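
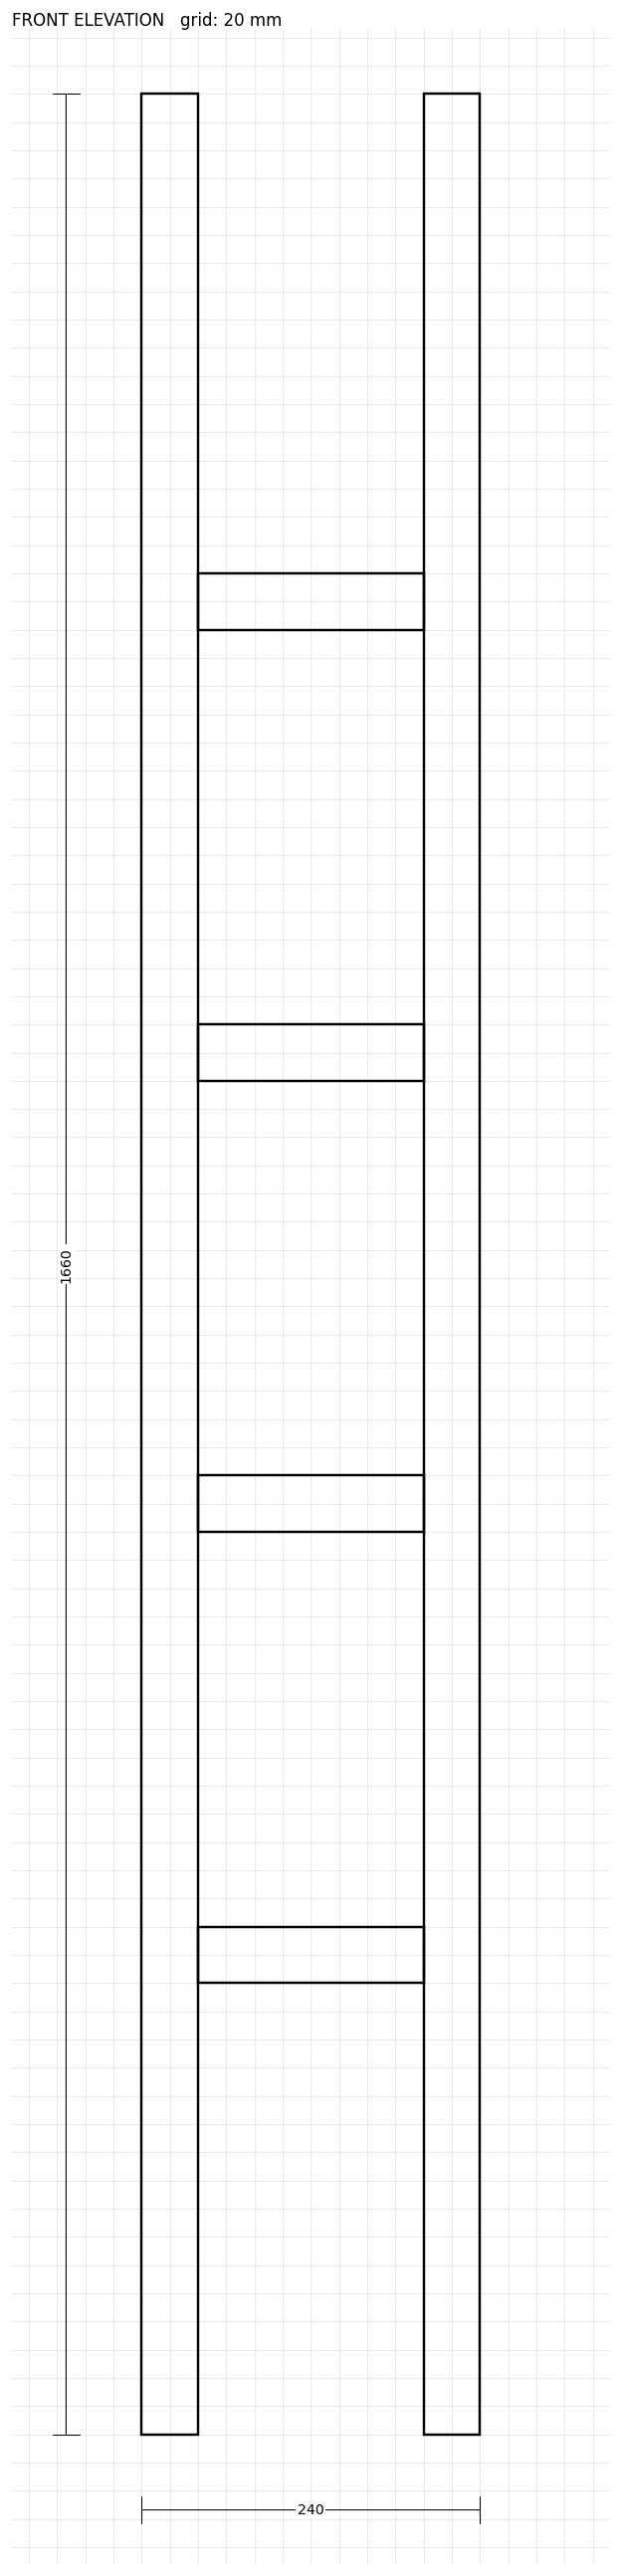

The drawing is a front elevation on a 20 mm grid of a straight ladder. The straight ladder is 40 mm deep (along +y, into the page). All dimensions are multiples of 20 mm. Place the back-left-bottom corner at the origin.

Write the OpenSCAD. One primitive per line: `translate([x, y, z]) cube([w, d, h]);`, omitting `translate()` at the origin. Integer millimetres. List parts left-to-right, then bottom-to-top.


cube([40, 40, 1660]);
translate([40, 0, 320]) cube([160, 40, 40]);
translate([40, 0, 640]) cube([160, 40, 40]);
translate([40, 0, 960]) cube([160, 40, 40]);
translate([40, 0, 1280]) cube([160, 40, 40]);
translate([200, 0, 0]) cube([40, 40, 1660]);


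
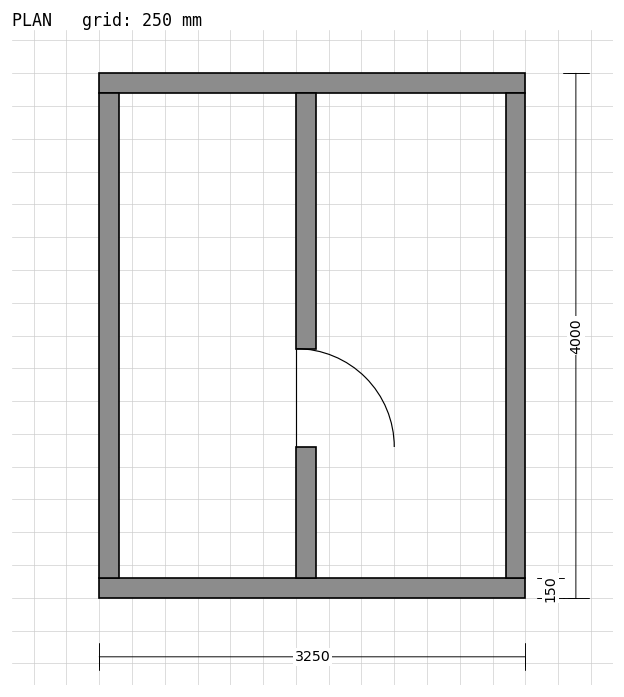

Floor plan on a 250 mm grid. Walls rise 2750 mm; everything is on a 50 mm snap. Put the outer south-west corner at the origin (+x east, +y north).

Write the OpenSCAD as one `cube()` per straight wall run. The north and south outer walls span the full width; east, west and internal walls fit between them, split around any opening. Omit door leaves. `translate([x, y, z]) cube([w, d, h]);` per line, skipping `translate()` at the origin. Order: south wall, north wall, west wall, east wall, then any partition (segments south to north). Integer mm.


cube([3250, 150, 2750]);
translate([0, 3850, 0]) cube([3250, 150, 2750]);
translate([0, 150, 0]) cube([150, 3700, 2750]);
translate([3100, 150, 0]) cube([150, 3700, 2750]);
translate([1500, 150, 0]) cube([150, 1000, 2750]);
translate([1500, 1900, 0]) cube([150, 1950, 2750]);


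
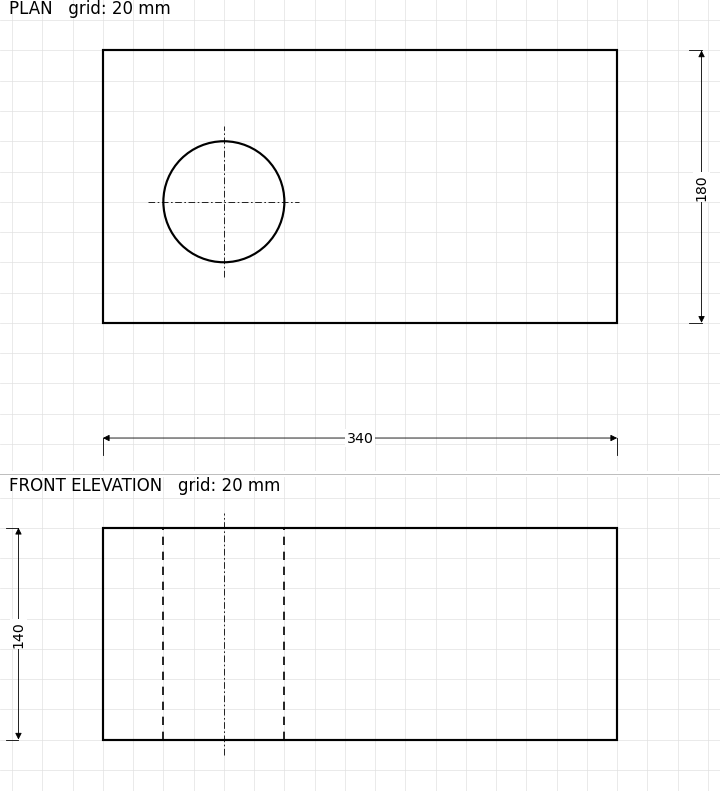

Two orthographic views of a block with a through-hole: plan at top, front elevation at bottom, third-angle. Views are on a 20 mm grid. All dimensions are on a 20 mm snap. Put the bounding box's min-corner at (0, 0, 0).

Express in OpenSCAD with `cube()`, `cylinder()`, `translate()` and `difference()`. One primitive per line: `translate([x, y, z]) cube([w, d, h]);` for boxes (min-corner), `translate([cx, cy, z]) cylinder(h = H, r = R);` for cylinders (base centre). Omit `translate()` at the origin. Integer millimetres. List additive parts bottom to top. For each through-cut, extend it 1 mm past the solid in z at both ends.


difference() {
  cube([340, 180, 140]);
  translate([80, 80, -1]) cylinder(h = 142, r = 40);
}


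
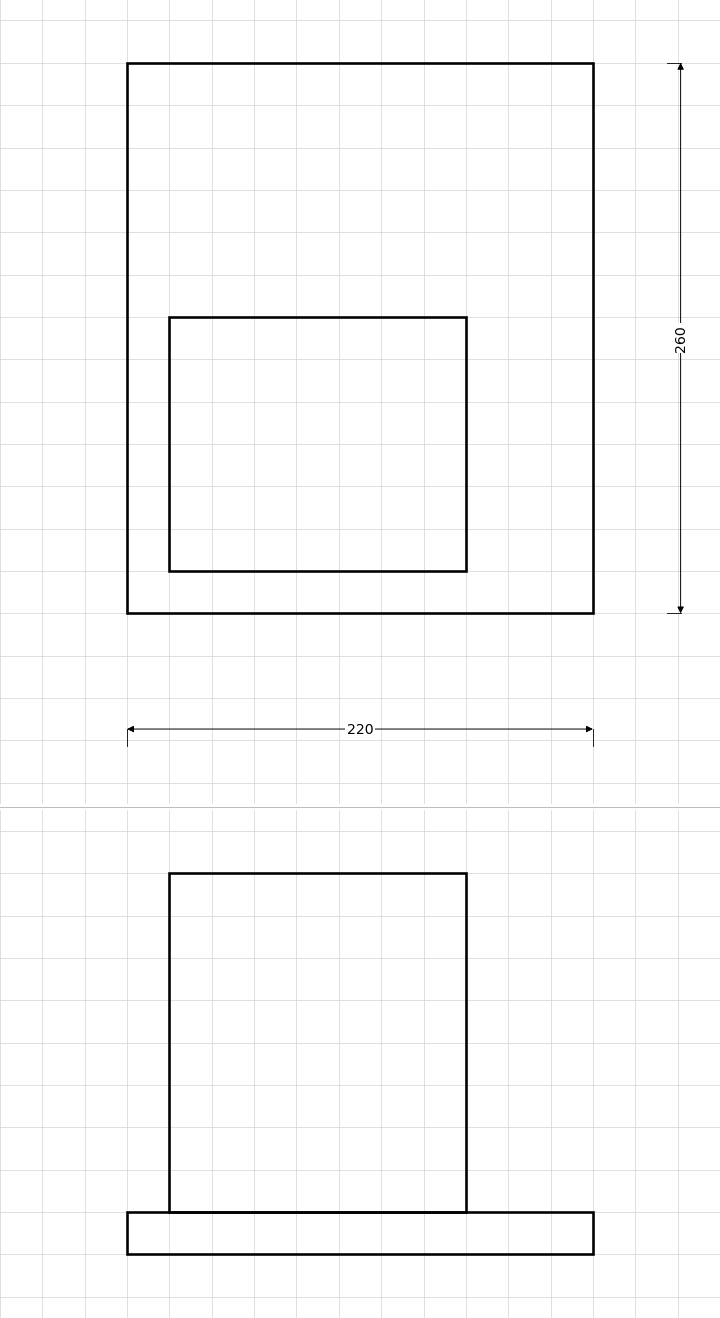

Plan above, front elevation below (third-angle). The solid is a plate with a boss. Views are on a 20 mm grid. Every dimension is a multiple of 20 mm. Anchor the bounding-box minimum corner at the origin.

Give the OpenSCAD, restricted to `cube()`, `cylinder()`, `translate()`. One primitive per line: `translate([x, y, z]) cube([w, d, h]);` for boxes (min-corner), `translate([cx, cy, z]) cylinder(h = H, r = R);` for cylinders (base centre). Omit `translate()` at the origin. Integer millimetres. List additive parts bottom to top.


cube([220, 260, 20]);
translate([20, 20, 20]) cube([140, 120, 160]);


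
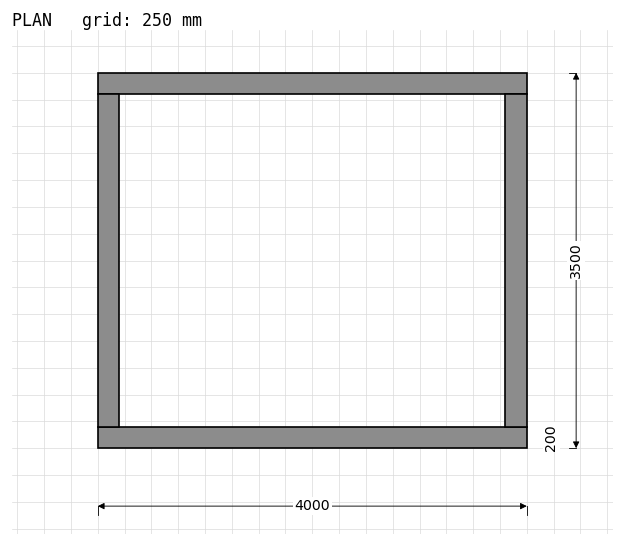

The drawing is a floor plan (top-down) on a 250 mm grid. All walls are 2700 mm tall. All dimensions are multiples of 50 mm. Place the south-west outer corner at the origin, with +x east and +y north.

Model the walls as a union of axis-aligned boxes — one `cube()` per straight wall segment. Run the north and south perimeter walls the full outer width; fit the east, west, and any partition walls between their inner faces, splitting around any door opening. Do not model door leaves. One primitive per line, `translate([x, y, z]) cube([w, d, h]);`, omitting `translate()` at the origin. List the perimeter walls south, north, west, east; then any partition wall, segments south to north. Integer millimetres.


cube([4000, 200, 2700]);
translate([0, 3300, 0]) cube([4000, 200, 2700]);
translate([0, 200, 0]) cube([200, 3100, 2700]);
translate([3800, 200, 0]) cube([200, 3100, 2700]);


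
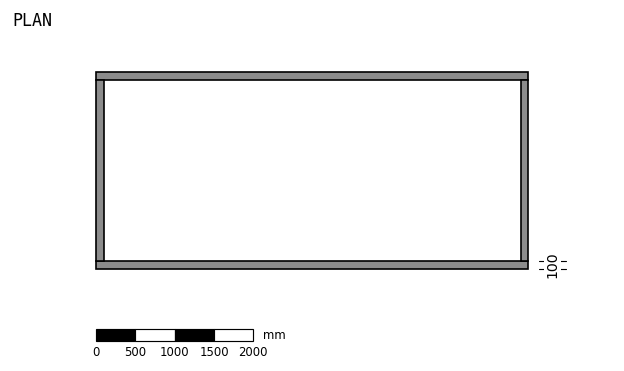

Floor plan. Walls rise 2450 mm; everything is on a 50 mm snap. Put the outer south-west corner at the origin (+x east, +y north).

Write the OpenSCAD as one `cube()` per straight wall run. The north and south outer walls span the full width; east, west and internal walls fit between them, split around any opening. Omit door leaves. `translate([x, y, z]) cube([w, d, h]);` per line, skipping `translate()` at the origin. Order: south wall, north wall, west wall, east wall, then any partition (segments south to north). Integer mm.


cube([5500, 100, 2450]);
translate([0, 2400, 0]) cube([5500, 100, 2450]);
translate([0, 100, 0]) cube([100, 2300, 2450]);
translate([5400, 100, 0]) cube([100, 2300, 2450]);


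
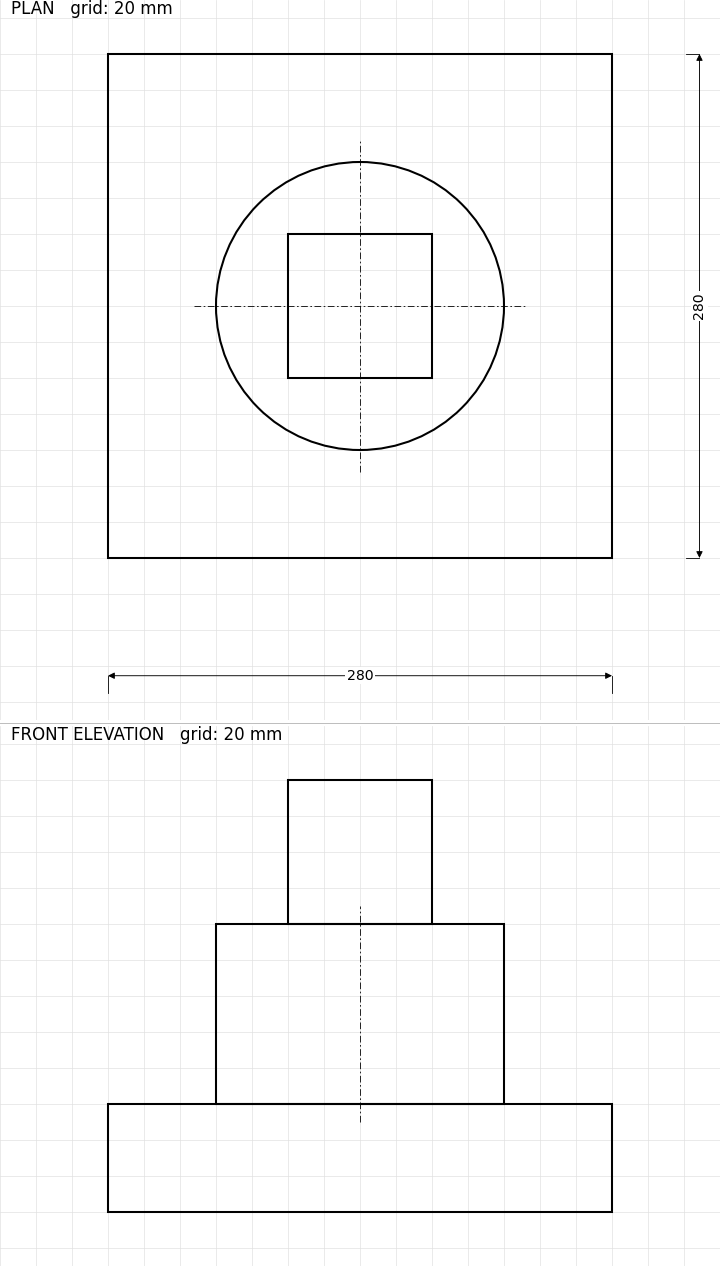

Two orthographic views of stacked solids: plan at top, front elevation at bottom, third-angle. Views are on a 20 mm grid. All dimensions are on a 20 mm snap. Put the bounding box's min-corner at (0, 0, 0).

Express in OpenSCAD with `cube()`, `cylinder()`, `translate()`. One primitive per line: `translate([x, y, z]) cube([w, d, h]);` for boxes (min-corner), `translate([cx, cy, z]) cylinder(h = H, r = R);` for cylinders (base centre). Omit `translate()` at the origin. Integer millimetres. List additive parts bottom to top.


cube([280, 280, 60]);
translate([140, 140, 60]) cylinder(h = 100, r = 80);
translate([100, 100, 160]) cube([80, 80, 80]);


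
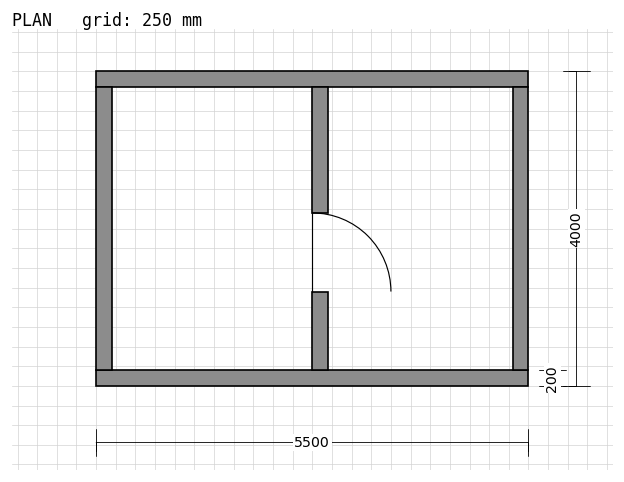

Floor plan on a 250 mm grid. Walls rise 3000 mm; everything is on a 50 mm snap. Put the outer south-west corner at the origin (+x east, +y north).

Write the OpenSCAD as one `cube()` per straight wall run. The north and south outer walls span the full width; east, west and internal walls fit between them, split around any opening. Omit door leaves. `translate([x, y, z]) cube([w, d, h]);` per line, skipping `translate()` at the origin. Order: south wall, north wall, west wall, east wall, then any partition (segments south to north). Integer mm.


cube([5500, 200, 3000]);
translate([0, 3800, 0]) cube([5500, 200, 3000]);
translate([0, 200, 0]) cube([200, 3600, 3000]);
translate([5300, 200, 0]) cube([200, 3600, 3000]);
translate([2750, 200, 0]) cube([200, 1000, 3000]);
translate([2750, 2200, 0]) cube([200, 1600, 3000]);


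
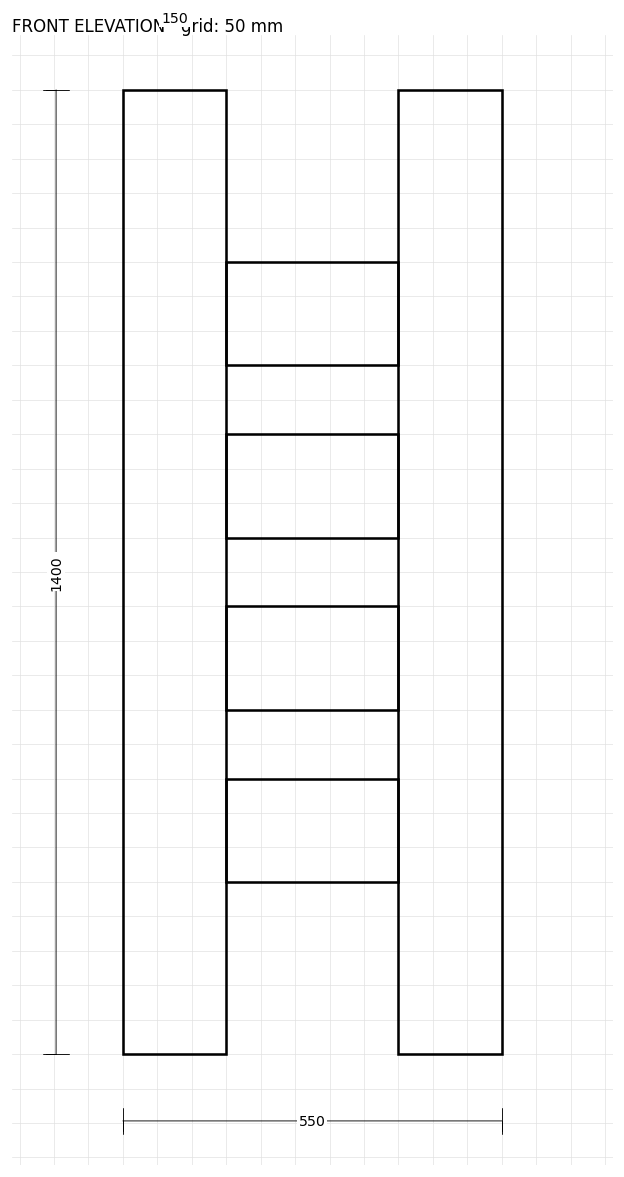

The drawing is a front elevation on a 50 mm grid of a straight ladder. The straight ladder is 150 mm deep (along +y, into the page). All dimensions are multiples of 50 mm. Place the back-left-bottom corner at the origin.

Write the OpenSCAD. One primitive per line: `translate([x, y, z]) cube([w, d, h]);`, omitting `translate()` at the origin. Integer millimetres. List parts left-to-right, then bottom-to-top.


cube([150, 150, 1400]);
translate([150, 0, 250]) cube([250, 150, 150]);
translate([150, 0, 500]) cube([250, 150, 150]);
translate([150, 0, 750]) cube([250, 150, 150]);
translate([150, 0, 1000]) cube([250, 150, 150]);
translate([400, 0, 0]) cube([150, 150, 1400]);


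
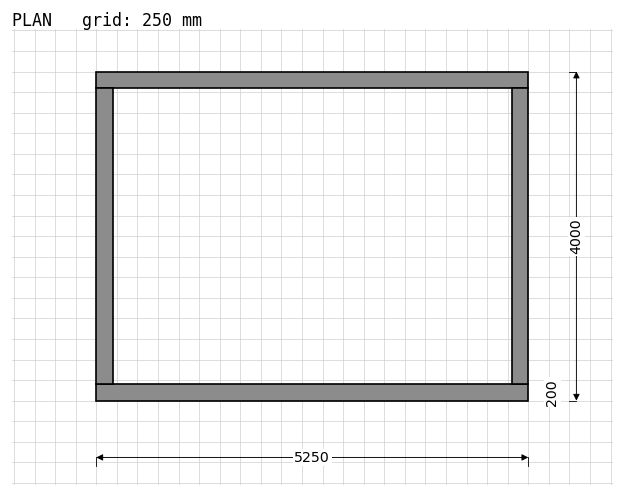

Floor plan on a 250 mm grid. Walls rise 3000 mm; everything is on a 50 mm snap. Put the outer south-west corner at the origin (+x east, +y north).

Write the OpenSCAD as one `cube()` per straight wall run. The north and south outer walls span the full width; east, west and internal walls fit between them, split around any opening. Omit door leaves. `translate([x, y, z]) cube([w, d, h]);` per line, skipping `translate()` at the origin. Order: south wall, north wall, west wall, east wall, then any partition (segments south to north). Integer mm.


cube([5250, 200, 3000]);
translate([0, 3800, 0]) cube([5250, 200, 3000]);
translate([0, 200, 0]) cube([200, 3600, 3000]);
translate([5050, 200, 0]) cube([200, 3600, 3000]);


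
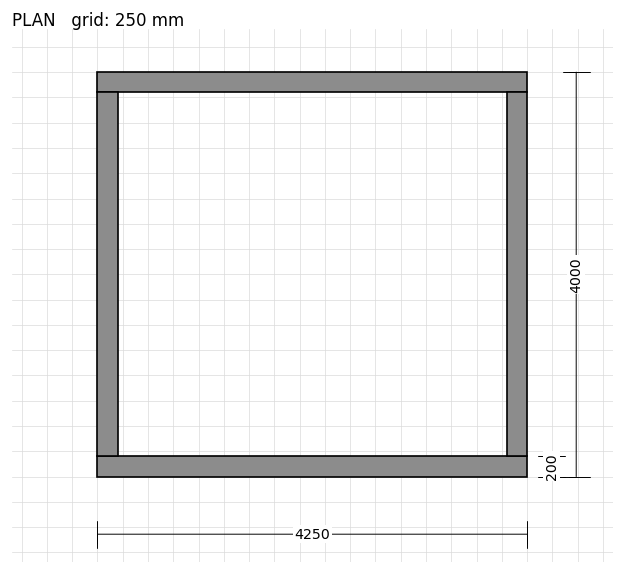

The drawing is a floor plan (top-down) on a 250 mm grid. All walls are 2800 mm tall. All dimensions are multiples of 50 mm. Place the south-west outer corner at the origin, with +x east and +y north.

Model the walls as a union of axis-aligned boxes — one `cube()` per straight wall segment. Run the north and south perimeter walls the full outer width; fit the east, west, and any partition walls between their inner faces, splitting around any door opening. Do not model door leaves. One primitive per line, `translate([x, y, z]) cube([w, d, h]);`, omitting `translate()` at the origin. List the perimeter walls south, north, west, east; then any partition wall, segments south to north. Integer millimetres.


cube([4250, 200, 2800]);
translate([0, 3800, 0]) cube([4250, 200, 2800]);
translate([0, 200, 0]) cube([200, 3600, 2800]);
translate([4050, 200, 0]) cube([200, 3600, 2800]);


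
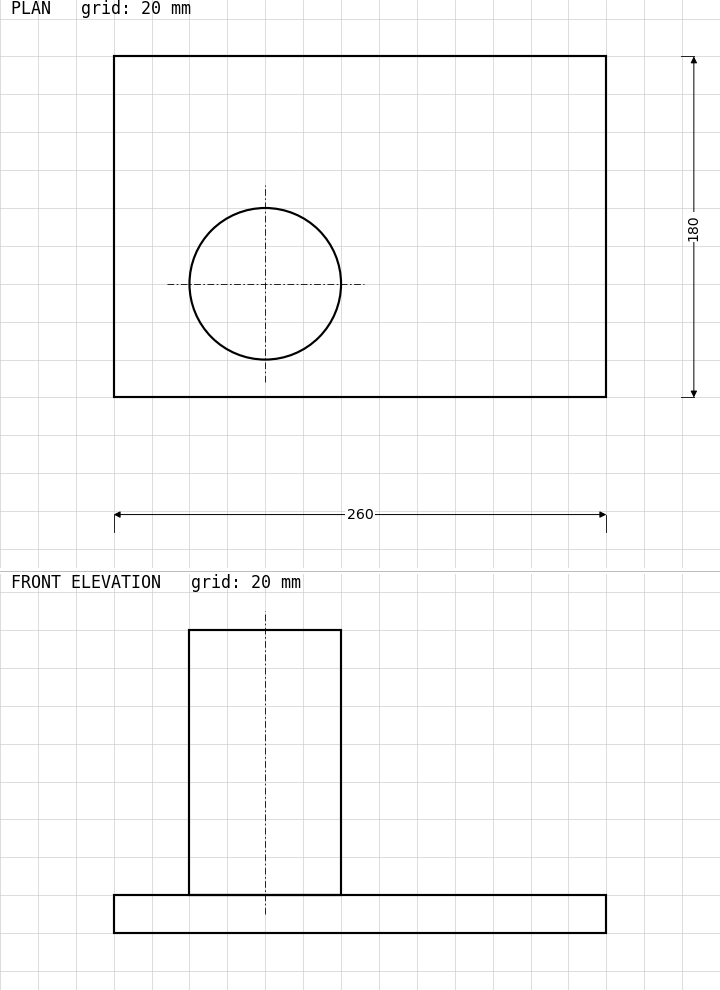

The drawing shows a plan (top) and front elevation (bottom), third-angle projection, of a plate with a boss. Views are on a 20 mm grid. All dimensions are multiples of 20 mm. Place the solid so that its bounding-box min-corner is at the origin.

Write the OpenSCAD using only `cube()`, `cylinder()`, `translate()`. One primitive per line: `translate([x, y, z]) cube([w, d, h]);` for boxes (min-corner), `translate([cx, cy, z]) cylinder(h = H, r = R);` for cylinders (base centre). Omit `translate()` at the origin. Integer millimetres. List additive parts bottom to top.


cube([260, 180, 20]);
translate([80, 60, 20]) cylinder(h = 140, r = 40);


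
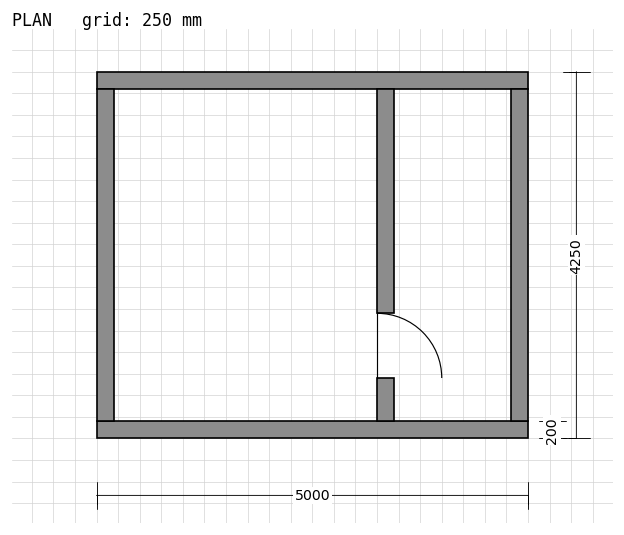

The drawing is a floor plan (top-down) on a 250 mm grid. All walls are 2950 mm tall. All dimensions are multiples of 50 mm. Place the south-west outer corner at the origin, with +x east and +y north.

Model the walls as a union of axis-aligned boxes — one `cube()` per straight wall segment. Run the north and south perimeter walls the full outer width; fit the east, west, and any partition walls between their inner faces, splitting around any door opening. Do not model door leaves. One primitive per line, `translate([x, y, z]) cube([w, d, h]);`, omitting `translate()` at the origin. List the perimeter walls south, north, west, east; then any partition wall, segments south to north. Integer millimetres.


cube([5000, 200, 2950]);
translate([0, 4050, 0]) cube([5000, 200, 2950]);
translate([0, 200, 0]) cube([200, 3850, 2950]);
translate([4800, 200, 0]) cube([200, 3850, 2950]);
translate([3250, 200, 0]) cube([200, 500, 2950]);
translate([3250, 1450, 0]) cube([200, 2600, 2950]);


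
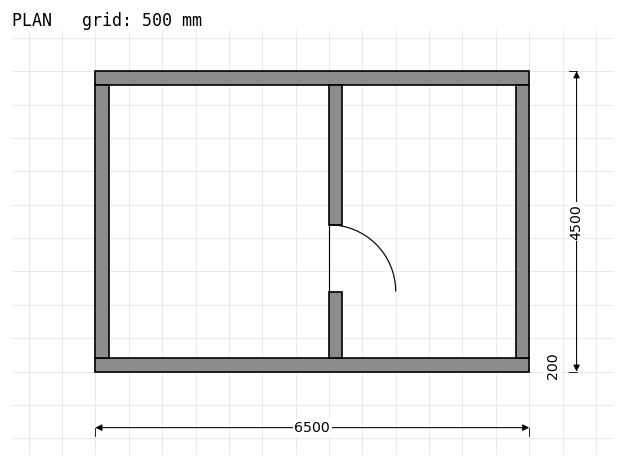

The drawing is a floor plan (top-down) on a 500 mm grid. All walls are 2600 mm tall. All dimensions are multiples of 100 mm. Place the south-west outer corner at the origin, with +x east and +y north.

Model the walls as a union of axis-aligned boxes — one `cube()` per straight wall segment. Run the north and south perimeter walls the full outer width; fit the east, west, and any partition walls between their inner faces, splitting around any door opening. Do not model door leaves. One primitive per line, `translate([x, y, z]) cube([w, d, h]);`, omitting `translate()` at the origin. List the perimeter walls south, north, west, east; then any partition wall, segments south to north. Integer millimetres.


cube([6500, 200, 2600]);
translate([0, 4300, 0]) cube([6500, 200, 2600]);
translate([0, 200, 0]) cube([200, 4100, 2600]);
translate([6300, 200, 0]) cube([200, 4100, 2600]);
translate([3500, 200, 0]) cube([200, 1000, 2600]);
translate([3500, 2200, 0]) cube([200, 2100, 2600]);


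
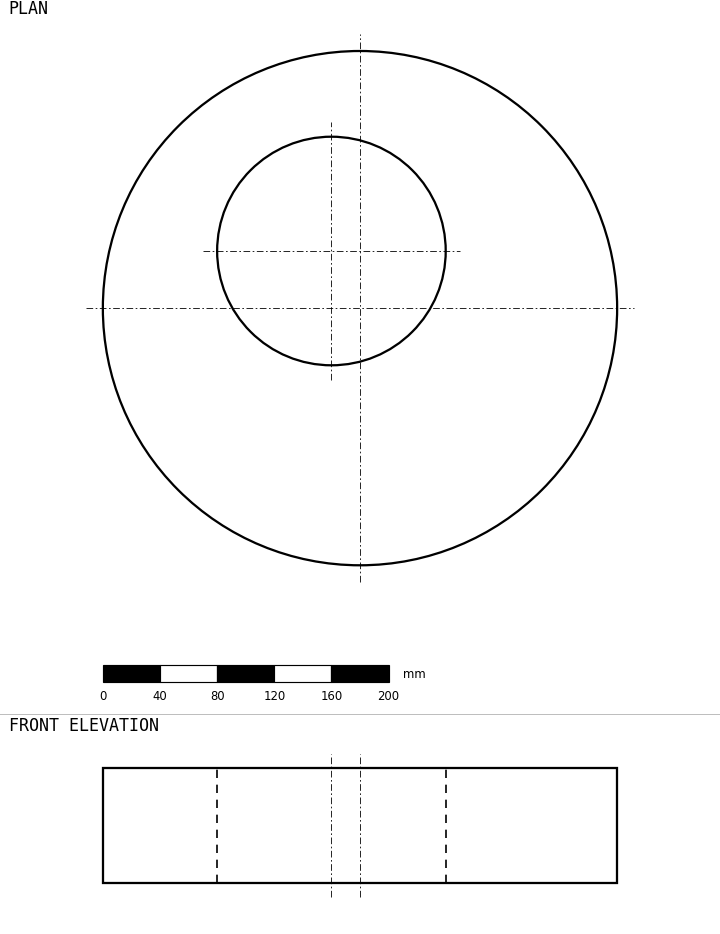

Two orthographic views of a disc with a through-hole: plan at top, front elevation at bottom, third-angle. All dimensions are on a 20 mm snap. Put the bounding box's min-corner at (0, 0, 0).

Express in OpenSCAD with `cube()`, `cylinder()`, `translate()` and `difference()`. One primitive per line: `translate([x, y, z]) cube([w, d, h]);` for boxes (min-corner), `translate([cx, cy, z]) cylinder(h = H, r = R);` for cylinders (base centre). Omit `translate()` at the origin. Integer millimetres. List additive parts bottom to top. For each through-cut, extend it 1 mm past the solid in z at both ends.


difference() {
  translate([180, 180, 0]) cylinder(h = 80, r = 180);
  translate([160, 220, -1]) cylinder(h = 82, r = 80);
}


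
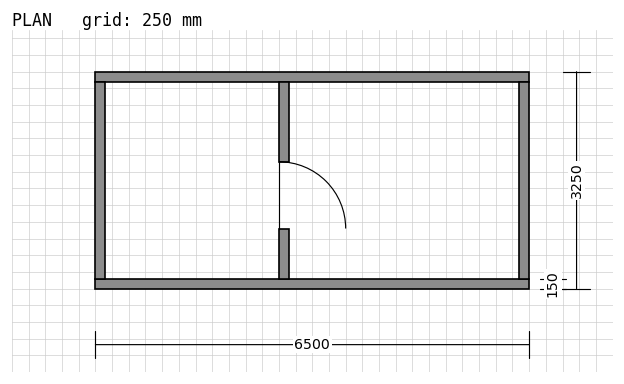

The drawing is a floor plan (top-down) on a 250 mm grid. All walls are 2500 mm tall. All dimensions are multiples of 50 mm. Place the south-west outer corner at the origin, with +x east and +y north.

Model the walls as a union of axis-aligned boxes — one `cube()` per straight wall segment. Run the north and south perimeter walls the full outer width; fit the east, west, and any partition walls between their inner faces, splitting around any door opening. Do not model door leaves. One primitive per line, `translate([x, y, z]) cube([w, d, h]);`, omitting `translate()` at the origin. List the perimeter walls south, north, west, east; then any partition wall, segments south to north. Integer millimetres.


cube([6500, 150, 2500]);
translate([0, 3100, 0]) cube([6500, 150, 2500]);
translate([0, 150, 0]) cube([150, 2950, 2500]);
translate([6350, 150, 0]) cube([150, 2950, 2500]);
translate([2750, 150, 0]) cube([150, 750, 2500]);
translate([2750, 1900, 0]) cube([150, 1200, 2500]);


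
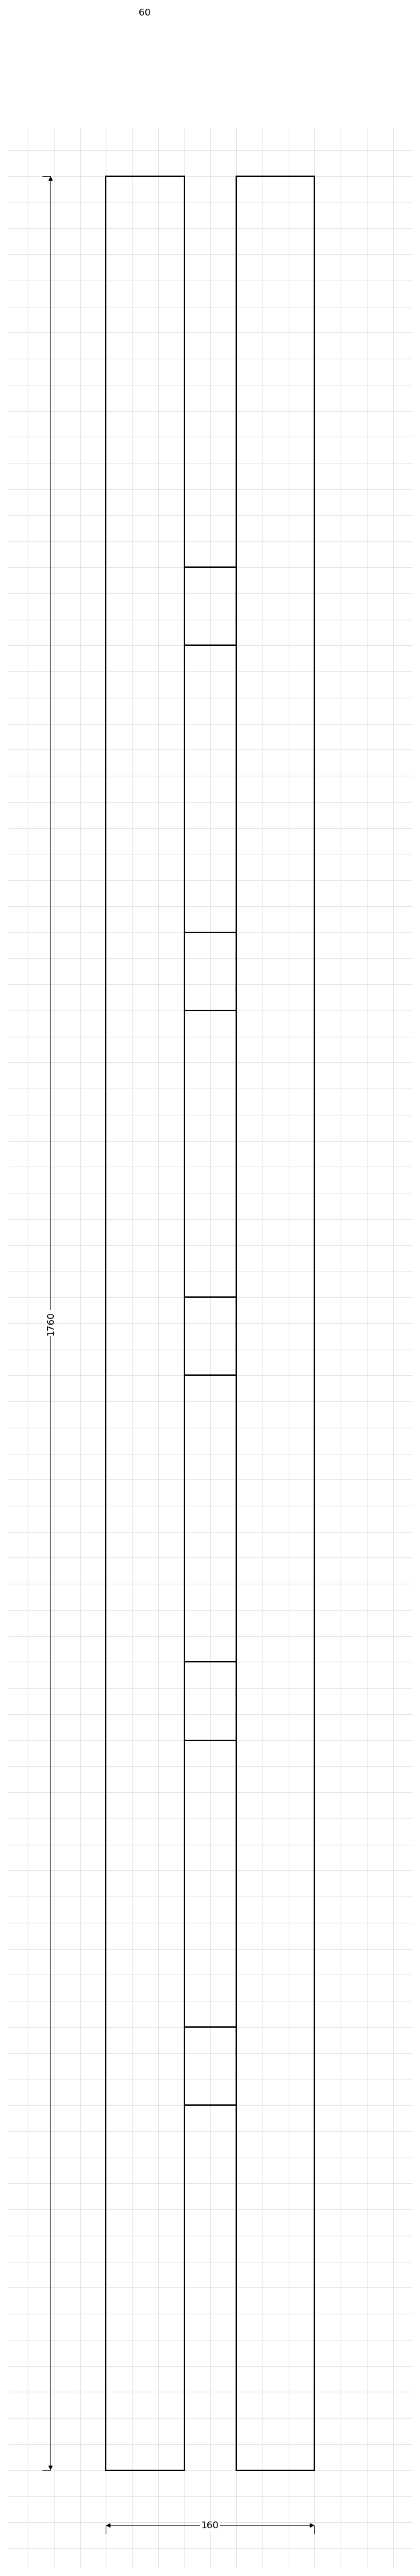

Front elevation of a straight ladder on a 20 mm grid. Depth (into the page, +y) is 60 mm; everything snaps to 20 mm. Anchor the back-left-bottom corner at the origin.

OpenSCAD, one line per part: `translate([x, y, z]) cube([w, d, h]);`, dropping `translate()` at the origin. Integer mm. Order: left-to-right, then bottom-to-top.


cube([60, 60, 1760]);
translate([60, 0, 280]) cube([40, 60, 60]);
translate([60, 0, 560]) cube([40, 60, 60]);
translate([60, 0, 840]) cube([40, 60, 60]);
translate([60, 0, 1120]) cube([40, 60, 60]);
translate([60, 0, 1400]) cube([40, 60, 60]);
translate([100, 0, 0]) cube([60, 60, 1760]);


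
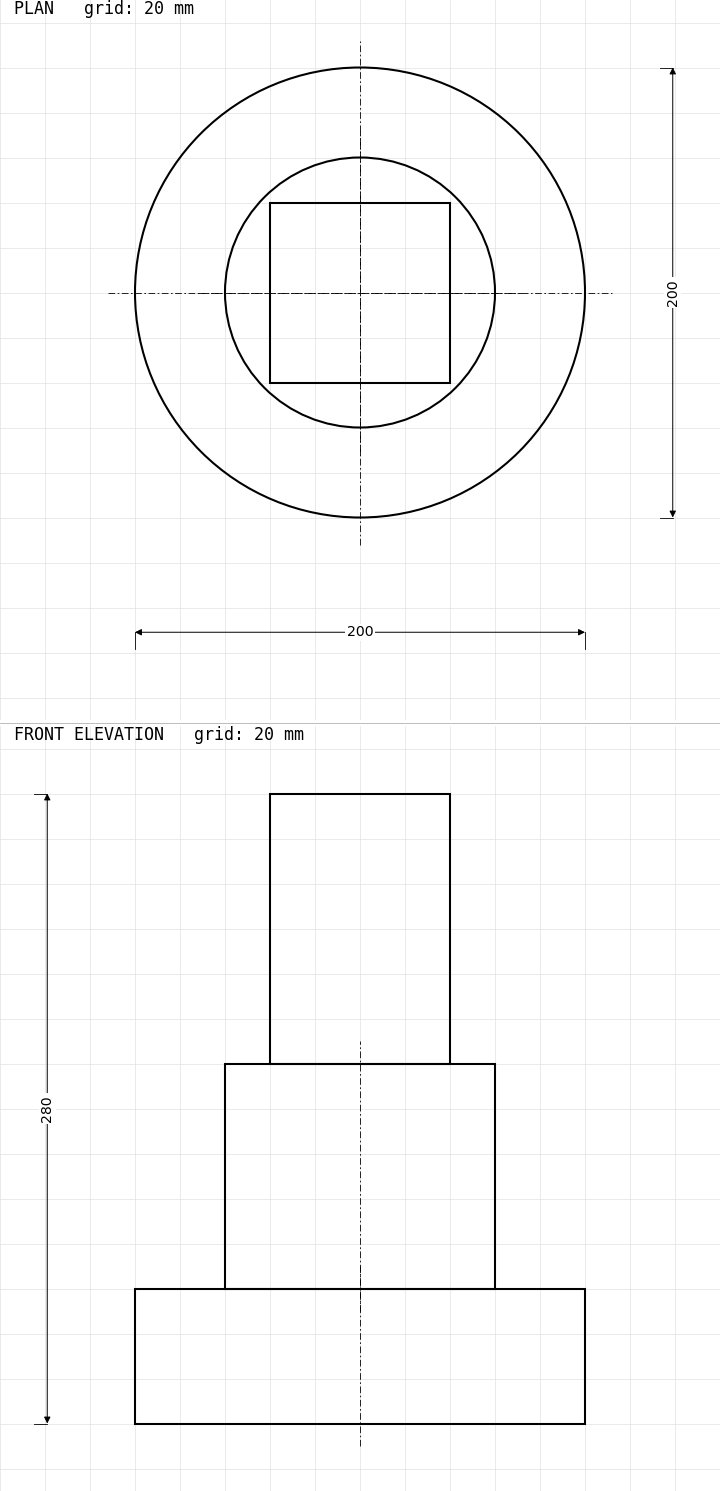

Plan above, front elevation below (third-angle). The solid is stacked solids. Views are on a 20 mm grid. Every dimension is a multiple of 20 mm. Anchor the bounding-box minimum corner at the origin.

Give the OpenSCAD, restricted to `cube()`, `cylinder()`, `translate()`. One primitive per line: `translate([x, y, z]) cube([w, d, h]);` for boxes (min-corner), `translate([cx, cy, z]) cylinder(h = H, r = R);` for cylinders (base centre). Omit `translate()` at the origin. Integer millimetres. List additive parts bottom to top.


translate([100, 100, 0]) cylinder(h = 60, r = 100);
translate([100, 100, 60]) cylinder(h = 100, r = 60);
translate([60, 60, 160]) cube([80, 80, 120]);


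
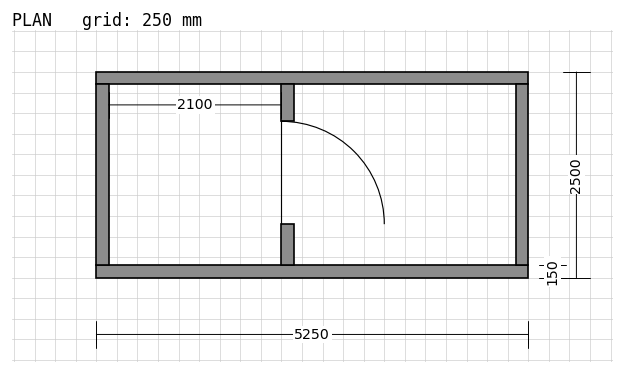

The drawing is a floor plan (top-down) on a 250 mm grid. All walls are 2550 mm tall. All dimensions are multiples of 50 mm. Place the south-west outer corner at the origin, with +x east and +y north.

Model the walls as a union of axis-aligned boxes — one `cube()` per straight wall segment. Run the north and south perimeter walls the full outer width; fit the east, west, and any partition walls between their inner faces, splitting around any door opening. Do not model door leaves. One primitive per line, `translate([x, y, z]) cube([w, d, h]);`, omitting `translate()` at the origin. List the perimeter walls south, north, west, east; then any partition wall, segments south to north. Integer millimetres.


cube([5250, 150, 2550]);
translate([0, 2350, 0]) cube([5250, 150, 2550]);
translate([0, 150, 0]) cube([150, 2200, 2550]);
translate([5100, 150, 0]) cube([150, 2200, 2550]);
translate([2250, 150, 0]) cube([150, 500, 2550]);
translate([2250, 1900, 0]) cube([150, 450, 2550]);


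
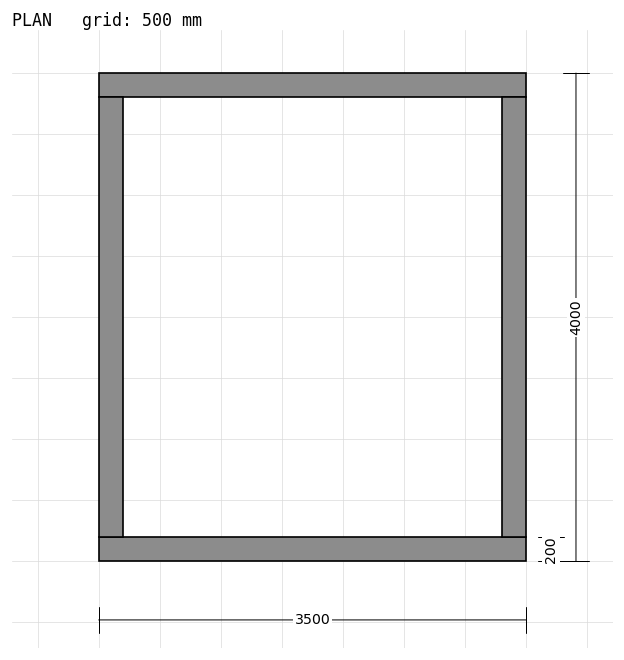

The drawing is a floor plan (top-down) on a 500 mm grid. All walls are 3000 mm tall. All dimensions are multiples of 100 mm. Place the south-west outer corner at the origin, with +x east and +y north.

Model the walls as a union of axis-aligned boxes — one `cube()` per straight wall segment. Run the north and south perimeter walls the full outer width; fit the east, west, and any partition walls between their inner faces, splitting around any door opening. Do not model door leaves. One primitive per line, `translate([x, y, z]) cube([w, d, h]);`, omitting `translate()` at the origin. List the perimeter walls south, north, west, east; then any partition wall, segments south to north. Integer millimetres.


cube([3500, 200, 3000]);
translate([0, 3800, 0]) cube([3500, 200, 3000]);
translate([0, 200, 0]) cube([200, 3600, 3000]);
translate([3300, 200, 0]) cube([200, 3600, 3000]);


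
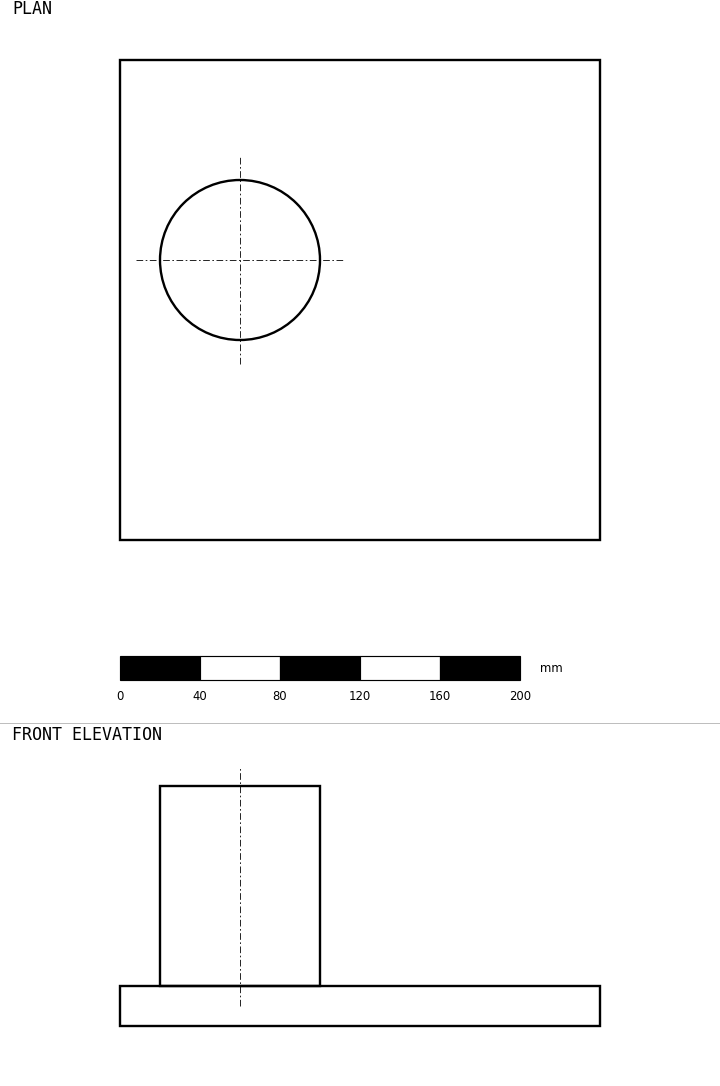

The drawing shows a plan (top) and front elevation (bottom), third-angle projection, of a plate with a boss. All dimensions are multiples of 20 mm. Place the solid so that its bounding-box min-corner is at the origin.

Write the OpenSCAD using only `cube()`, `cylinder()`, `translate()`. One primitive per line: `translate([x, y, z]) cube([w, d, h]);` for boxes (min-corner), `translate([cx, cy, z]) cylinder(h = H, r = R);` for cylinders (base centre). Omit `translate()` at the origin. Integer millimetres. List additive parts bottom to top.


cube([240, 240, 20]);
translate([60, 140, 20]) cylinder(h = 100, r = 40);


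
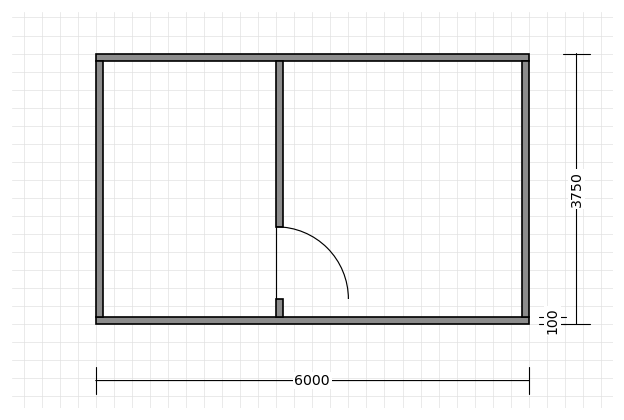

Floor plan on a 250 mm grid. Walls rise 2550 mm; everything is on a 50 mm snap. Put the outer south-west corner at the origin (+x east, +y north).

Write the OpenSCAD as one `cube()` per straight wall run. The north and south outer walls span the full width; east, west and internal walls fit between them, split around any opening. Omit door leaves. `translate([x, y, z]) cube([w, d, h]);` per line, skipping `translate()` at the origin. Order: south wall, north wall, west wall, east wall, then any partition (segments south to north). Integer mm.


cube([6000, 100, 2550]);
translate([0, 3650, 0]) cube([6000, 100, 2550]);
translate([0, 100, 0]) cube([100, 3550, 2550]);
translate([5900, 100, 0]) cube([100, 3550, 2550]);
translate([2500, 100, 0]) cube([100, 250, 2550]);
translate([2500, 1350, 0]) cube([100, 2300, 2550]);


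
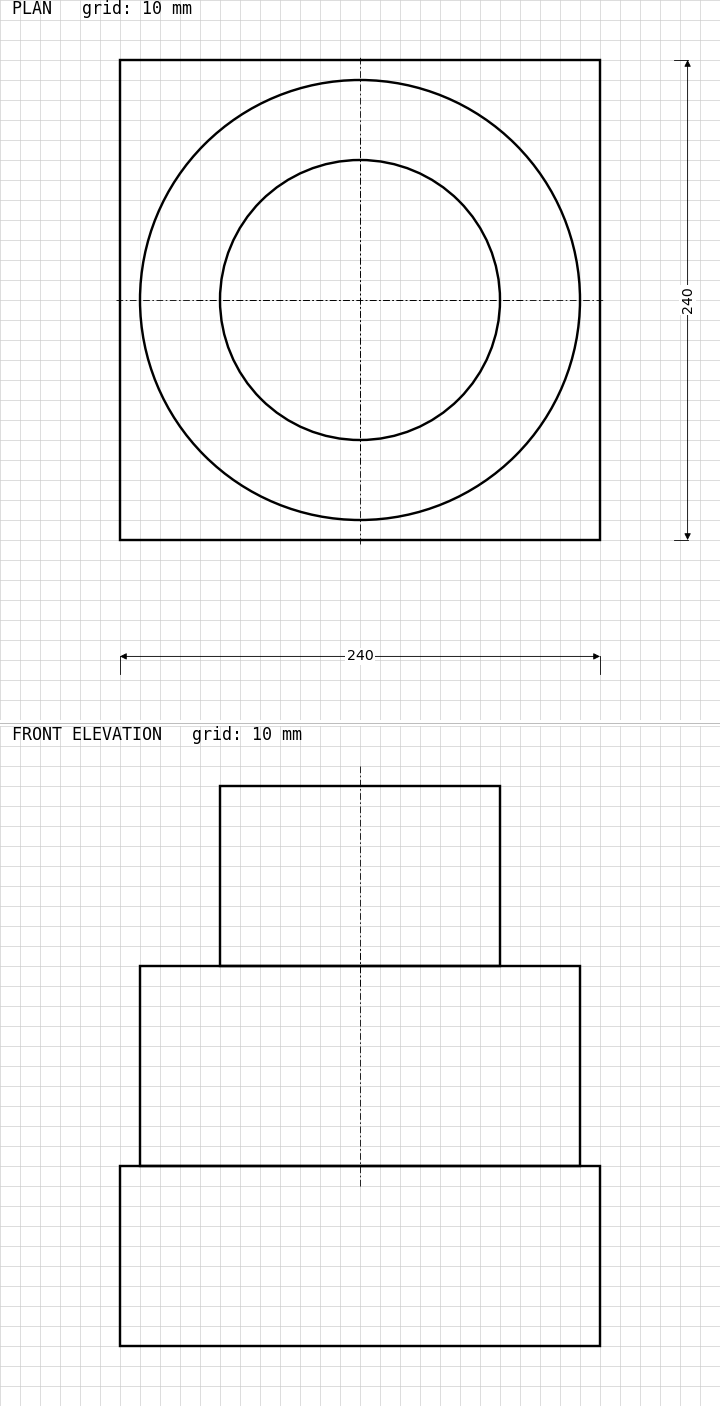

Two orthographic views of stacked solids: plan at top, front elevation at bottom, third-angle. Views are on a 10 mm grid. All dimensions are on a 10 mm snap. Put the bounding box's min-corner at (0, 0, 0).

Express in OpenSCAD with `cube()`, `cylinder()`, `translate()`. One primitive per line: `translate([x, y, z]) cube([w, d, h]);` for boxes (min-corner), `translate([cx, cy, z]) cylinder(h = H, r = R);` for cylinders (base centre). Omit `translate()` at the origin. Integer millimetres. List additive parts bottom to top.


cube([240, 240, 90]);
translate([120, 120, 90]) cylinder(h = 100, r = 110);
translate([120, 120, 190]) cylinder(h = 90, r = 70);


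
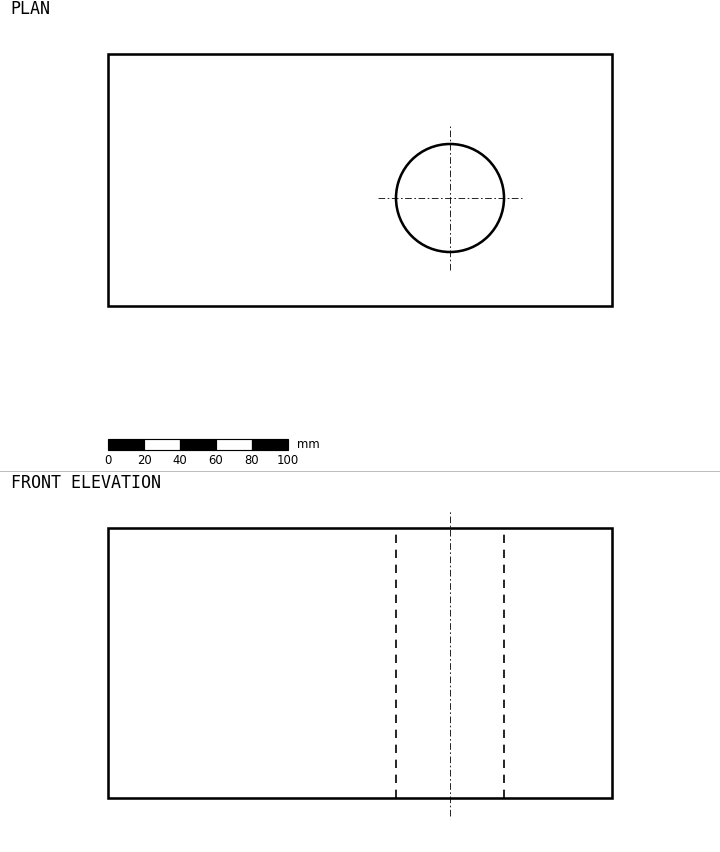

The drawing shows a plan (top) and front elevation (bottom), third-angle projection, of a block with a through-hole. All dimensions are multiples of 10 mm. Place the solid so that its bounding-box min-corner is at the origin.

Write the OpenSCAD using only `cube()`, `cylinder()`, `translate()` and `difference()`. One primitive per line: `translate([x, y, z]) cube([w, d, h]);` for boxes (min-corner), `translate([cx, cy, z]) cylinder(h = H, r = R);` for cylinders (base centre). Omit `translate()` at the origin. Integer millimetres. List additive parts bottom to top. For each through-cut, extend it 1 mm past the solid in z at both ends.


difference() {
  cube([280, 140, 150]);
  translate([190, 60, -1]) cylinder(h = 152, r = 30);
}


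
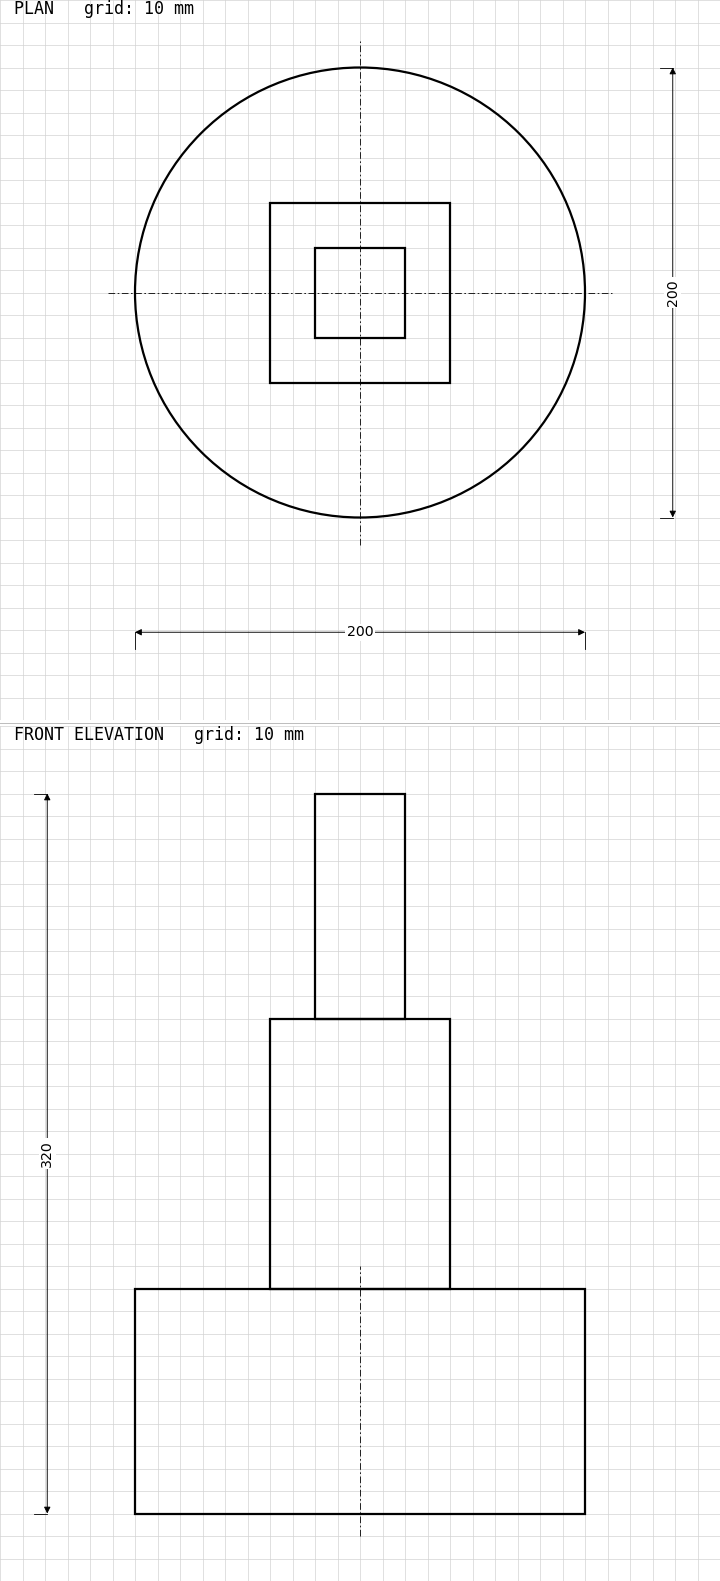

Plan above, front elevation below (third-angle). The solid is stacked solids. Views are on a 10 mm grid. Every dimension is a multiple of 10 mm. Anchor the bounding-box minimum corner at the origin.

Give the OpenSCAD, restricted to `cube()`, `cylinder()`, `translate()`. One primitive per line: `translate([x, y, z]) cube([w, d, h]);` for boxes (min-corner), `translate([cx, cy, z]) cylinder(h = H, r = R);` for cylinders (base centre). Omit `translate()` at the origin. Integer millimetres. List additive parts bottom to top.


translate([100, 100, 0]) cylinder(h = 100, r = 100);
translate([60, 60, 100]) cube([80, 80, 120]);
translate([80, 80, 220]) cube([40, 40, 100]);


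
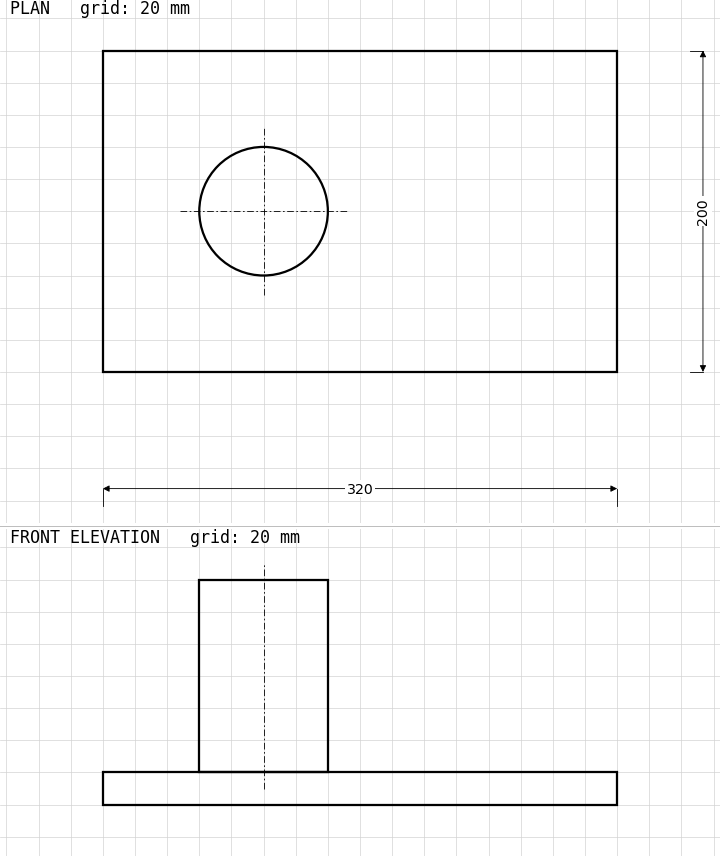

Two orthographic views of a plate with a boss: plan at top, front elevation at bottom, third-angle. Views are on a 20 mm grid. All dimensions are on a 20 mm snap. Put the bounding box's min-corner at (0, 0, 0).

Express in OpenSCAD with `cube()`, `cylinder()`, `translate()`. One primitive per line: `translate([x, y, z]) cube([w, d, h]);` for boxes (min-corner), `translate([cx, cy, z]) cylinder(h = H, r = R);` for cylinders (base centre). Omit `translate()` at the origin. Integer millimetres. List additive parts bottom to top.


cube([320, 200, 20]);
translate([100, 100, 20]) cylinder(h = 120, r = 40);


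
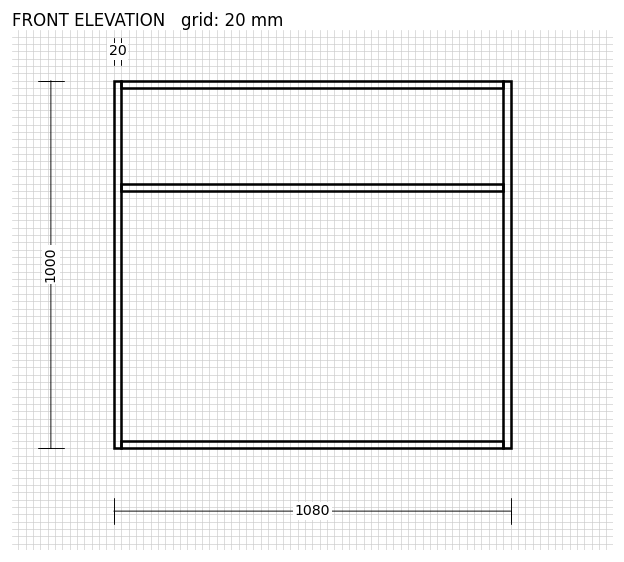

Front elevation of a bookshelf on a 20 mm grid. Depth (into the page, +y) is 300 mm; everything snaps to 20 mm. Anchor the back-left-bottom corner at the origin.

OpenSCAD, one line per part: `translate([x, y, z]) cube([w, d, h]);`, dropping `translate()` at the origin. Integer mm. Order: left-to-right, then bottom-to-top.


cube([20, 300, 1000]);
translate([20, 0, 0]) cube([1040, 300, 20]);
translate([20, 0, 700]) cube([1040, 300, 20]);
translate([20, 0, 980]) cube([1040, 300, 20]);
translate([1060, 0, 0]) cube([20, 300, 1000]);


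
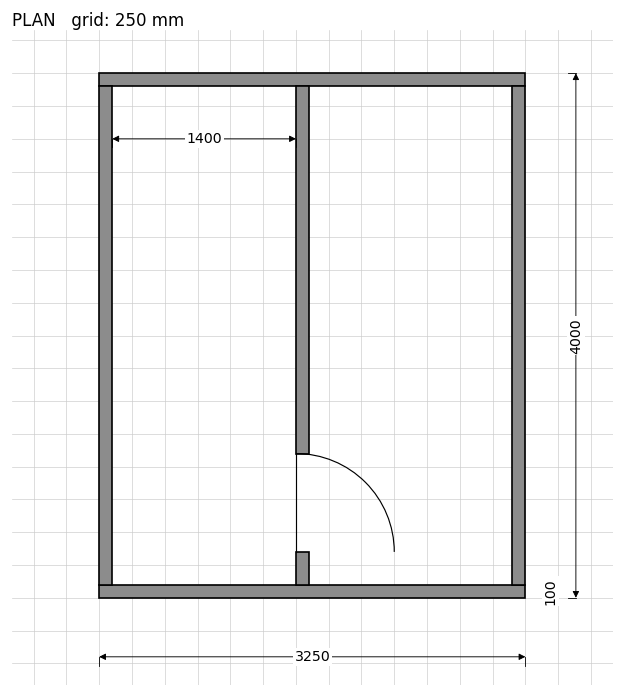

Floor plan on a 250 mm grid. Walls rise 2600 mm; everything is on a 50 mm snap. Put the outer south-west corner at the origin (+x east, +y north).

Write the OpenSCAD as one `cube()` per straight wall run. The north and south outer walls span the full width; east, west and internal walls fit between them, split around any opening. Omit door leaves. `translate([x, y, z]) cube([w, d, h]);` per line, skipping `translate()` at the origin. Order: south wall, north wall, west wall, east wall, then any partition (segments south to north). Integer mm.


cube([3250, 100, 2600]);
translate([0, 3900, 0]) cube([3250, 100, 2600]);
translate([0, 100, 0]) cube([100, 3800, 2600]);
translate([3150, 100, 0]) cube([100, 3800, 2600]);
translate([1500, 100, 0]) cube([100, 250, 2600]);
translate([1500, 1100, 0]) cube([100, 2800, 2600]);


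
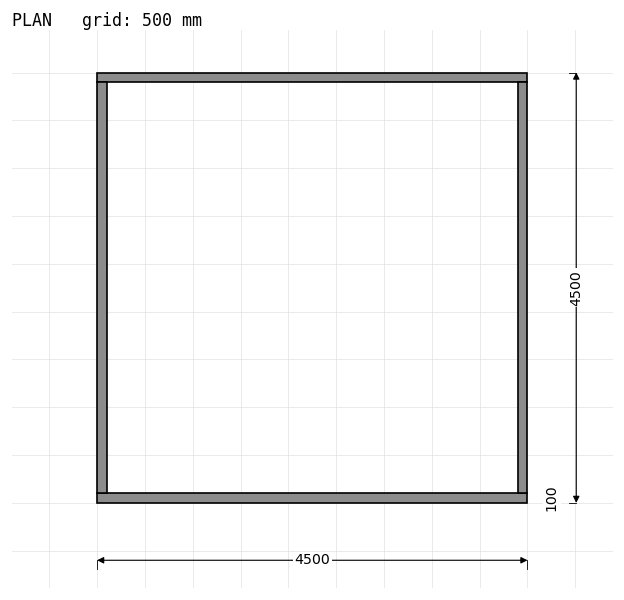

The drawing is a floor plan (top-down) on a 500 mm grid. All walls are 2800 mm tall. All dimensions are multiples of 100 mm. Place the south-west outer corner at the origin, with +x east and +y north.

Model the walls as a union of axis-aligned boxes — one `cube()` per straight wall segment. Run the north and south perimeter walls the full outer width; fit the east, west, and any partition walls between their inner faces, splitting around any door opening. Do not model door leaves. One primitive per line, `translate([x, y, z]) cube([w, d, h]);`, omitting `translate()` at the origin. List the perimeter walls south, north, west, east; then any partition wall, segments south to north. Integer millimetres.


cube([4500, 100, 2800]);
translate([0, 4400, 0]) cube([4500, 100, 2800]);
translate([0, 100, 0]) cube([100, 4300, 2800]);
translate([4400, 100, 0]) cube([100, 4300, 2800]);


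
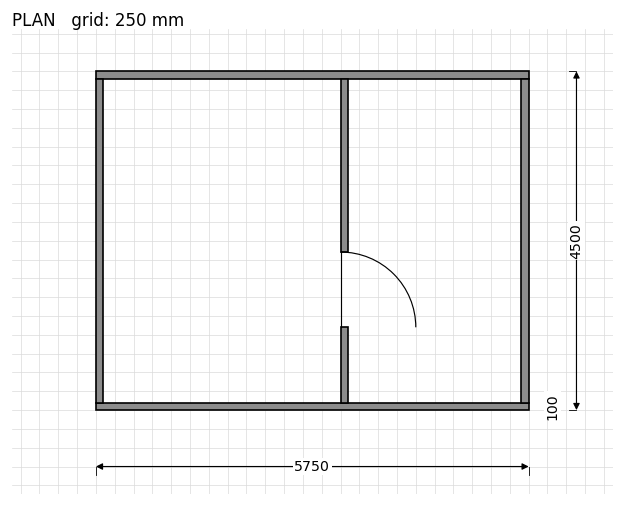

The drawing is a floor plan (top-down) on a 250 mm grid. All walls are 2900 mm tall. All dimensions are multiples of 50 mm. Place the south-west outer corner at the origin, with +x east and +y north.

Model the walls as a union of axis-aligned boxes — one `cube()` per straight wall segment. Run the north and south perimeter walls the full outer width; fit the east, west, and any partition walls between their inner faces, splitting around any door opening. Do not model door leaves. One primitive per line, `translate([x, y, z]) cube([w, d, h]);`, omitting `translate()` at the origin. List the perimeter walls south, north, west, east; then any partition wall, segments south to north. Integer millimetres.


cube([5750, 100, 2900]);
translate([0, 4400, 0]) cube([5750, 100, 2900]);
translate([0, 100, 0]) cube([100, 4300, 2900]);
translate([5650, 100, 0]) cube([100, 4300, 2900]);
translate([3250, 100, 0]) cube([100, 1000, 2900]);
translate([3250, 2100, 0]) cube([100, 2300, 2900]);


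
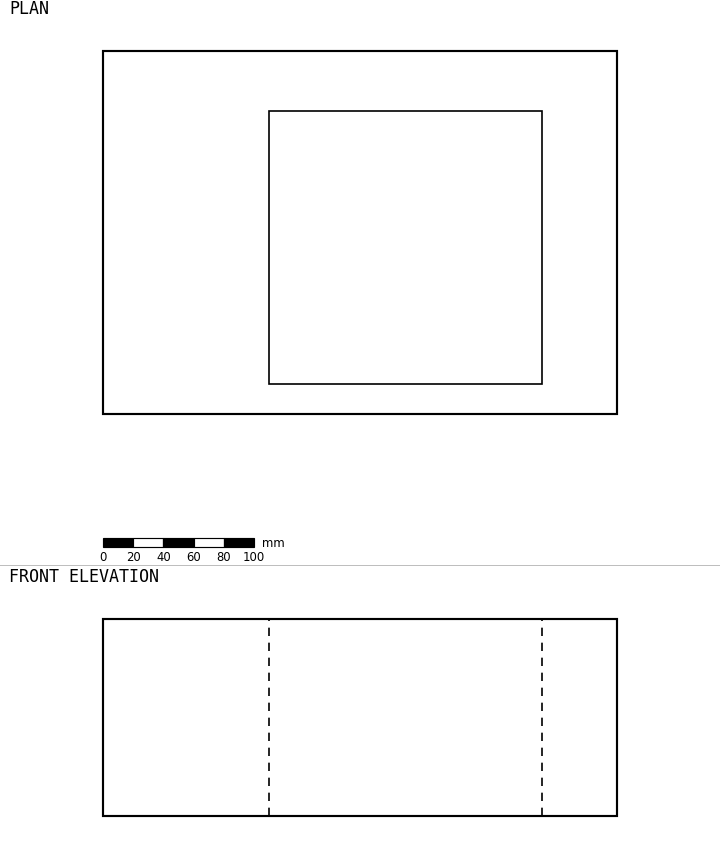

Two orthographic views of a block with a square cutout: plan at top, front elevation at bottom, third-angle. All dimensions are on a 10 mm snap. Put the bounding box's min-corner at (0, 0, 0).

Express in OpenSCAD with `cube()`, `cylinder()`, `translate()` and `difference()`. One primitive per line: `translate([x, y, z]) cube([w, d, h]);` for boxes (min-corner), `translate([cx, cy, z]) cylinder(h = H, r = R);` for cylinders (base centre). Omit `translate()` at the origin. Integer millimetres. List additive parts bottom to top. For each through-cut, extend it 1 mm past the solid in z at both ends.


difference() {
  cube([340, 240, 130]);
  translate([110, 20, -1]) cube([180, 180, 132]);
}


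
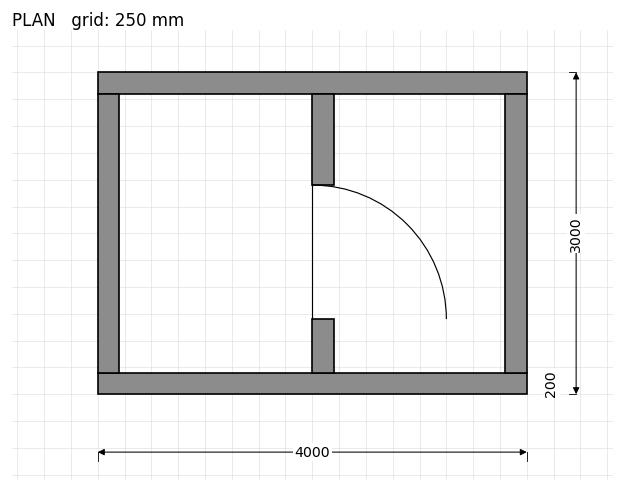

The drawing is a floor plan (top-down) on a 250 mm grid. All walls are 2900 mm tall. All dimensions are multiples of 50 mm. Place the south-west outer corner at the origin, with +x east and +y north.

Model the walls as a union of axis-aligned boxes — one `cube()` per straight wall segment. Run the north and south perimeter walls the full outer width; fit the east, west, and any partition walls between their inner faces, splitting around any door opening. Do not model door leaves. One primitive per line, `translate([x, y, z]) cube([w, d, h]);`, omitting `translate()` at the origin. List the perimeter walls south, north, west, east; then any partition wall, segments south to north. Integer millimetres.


cube([4000, 200, 2900]);
translate([0, 2800, 0]) cube([4000, 200, 2900]);
translate([0, 200, 0]) cube([200, 2600, 2900]);
translate([3800, 200, 0]) cube([200, 2600, 2900]);
translate([2000, 200, 0]) cube([200, 500, 2900]);
translate([2000, 1950, 0]) cube([200, 850, 2900]);


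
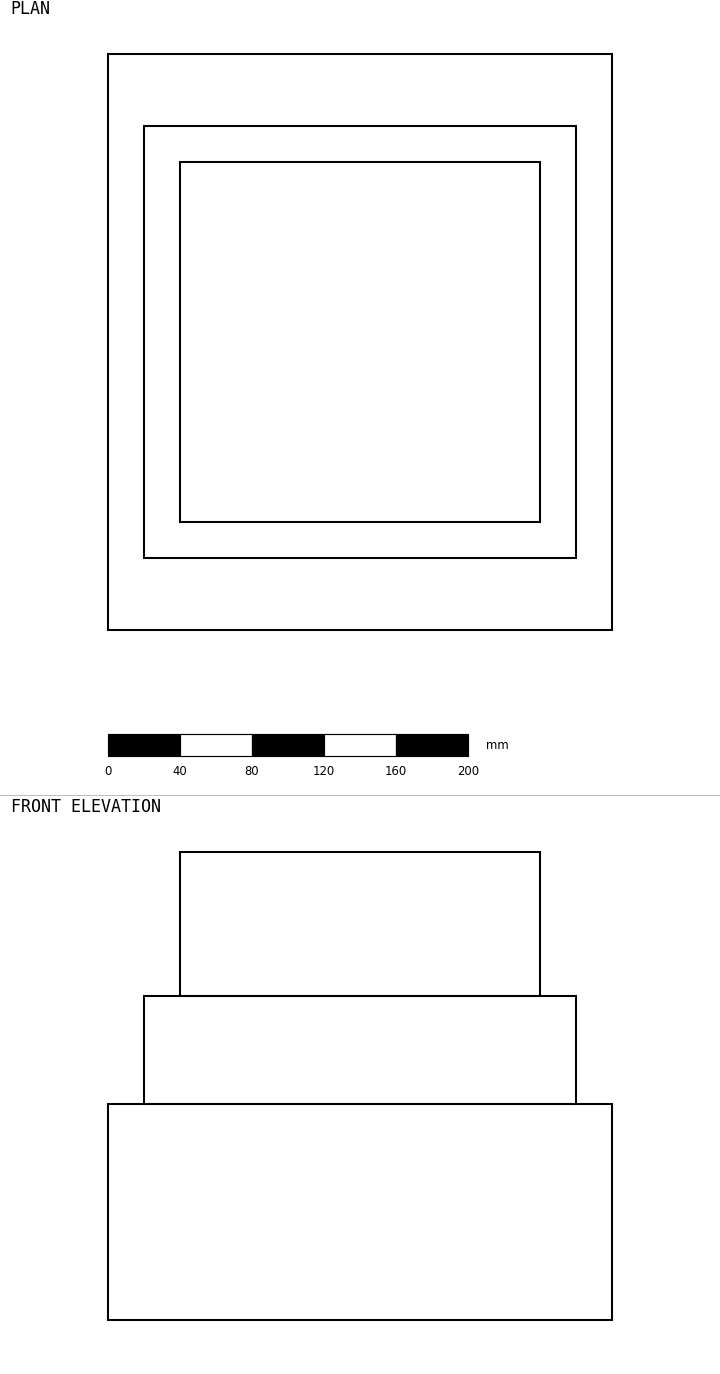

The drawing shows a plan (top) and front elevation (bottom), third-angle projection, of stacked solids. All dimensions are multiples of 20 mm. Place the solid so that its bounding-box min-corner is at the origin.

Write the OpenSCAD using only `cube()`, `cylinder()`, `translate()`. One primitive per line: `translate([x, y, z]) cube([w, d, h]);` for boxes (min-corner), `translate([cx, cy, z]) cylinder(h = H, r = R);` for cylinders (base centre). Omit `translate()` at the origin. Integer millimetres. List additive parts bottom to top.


cube([280, 320, 120]);
translate([20, 40, 120]) cube([240, 240, 60]);
translate([40, 60, 180]) cube([200, 200, 80]);


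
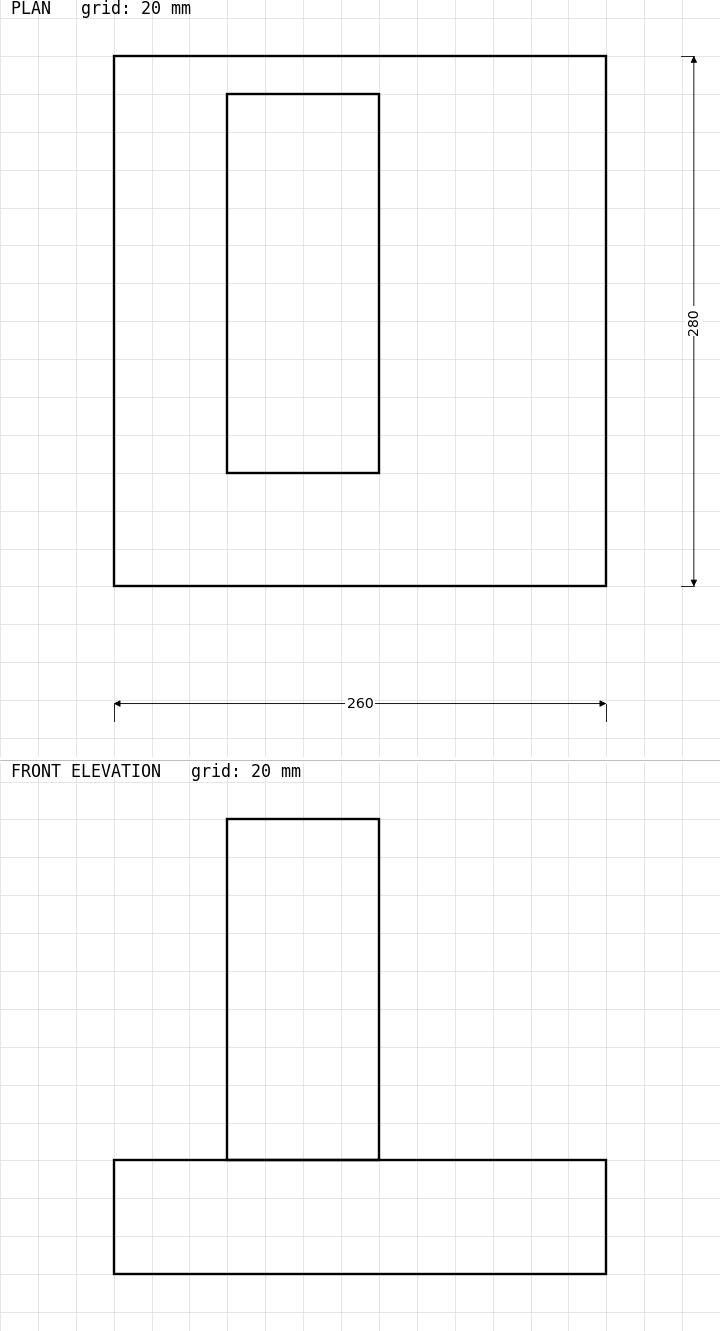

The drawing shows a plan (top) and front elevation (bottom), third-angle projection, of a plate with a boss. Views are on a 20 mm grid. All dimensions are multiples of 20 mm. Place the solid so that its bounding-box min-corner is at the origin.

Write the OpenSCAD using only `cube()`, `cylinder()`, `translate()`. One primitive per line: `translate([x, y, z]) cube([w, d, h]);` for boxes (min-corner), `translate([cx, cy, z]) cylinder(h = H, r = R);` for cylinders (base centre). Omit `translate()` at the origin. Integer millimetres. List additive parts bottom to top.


cube([260, 280, 60]);
translate([60, 60, 60]) cube([80, 200, 180]);


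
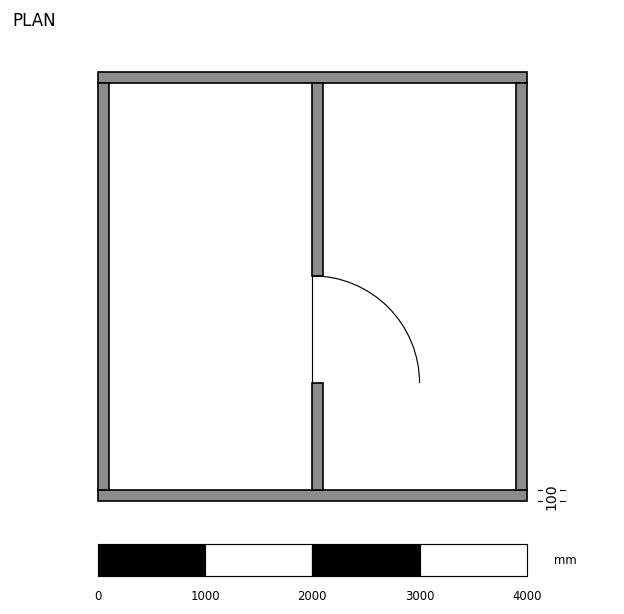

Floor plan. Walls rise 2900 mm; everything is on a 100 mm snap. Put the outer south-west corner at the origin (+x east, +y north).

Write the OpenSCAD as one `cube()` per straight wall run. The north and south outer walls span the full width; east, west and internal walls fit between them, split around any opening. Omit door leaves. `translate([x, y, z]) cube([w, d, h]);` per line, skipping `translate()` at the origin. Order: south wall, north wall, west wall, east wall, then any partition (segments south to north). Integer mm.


cube([4000, 100, 2900]);
translate([0, 3900, 0]) cube([4000, 100, 2900]);
translate([0, 100, 0]) cube([100, 3800, 2900]);
translate([3900, 100, 0]) cube([100, 3800, 2900]);
translate([2000, 100, 0]) cube([100, 1000, 2900]);
translate([2000, 2100, 0]) cube([100, 1800, 2900]);


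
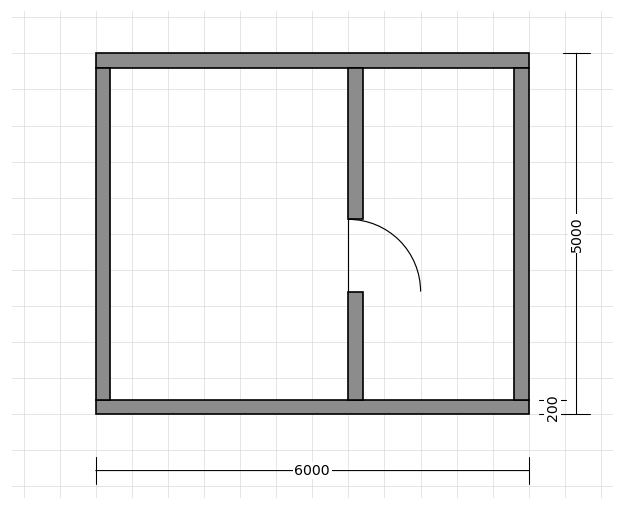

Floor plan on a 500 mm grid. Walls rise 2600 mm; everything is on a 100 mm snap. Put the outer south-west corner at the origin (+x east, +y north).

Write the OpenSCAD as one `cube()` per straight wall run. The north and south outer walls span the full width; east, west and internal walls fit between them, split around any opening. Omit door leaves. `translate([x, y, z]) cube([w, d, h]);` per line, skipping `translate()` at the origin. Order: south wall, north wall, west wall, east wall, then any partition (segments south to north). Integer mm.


cube([6000, 200, 2600]);
translate([0, 4800, 0]) cube([6000, 200, 2600]);
translate([0, 200, 0]) cube([200, 4600, 2600]);
translate([5800, 200, 0]) cube([200, 4600, 2600]);
translate([3500, 200, 0]) cube([200, 1500, 2600]);
translate([3500, 2700, 0]) cube([200, 2100, 2600]);
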